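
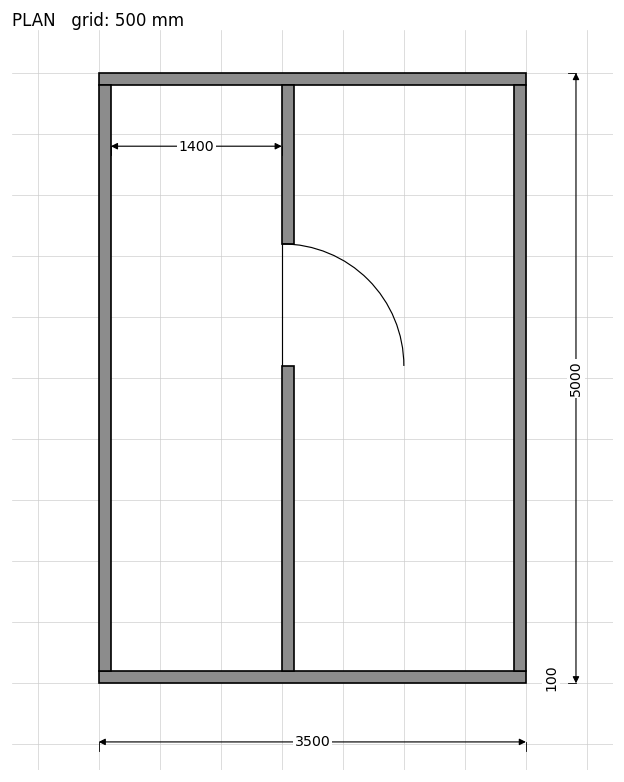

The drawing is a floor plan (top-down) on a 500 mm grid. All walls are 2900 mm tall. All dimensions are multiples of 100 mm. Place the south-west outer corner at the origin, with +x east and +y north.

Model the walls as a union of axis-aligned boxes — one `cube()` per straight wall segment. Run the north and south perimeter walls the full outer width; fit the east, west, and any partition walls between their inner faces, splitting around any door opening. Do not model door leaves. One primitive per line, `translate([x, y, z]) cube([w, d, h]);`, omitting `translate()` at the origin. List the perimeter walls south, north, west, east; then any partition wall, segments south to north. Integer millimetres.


cube([3500, 100, 2900]);
translate([0, 4900, 0]) cube([3500, 100, 2900]);
translate([0, 100, 0]) cube([100, 4800, 2900]);
translate([3400, 100, 0]) cube([100, 4800, 2900]);
translate([1500, 100, 0]) cube([100, 2500, 2900]);
translate([1500, 3600, 0]) cube([100, 1300, 2900]);


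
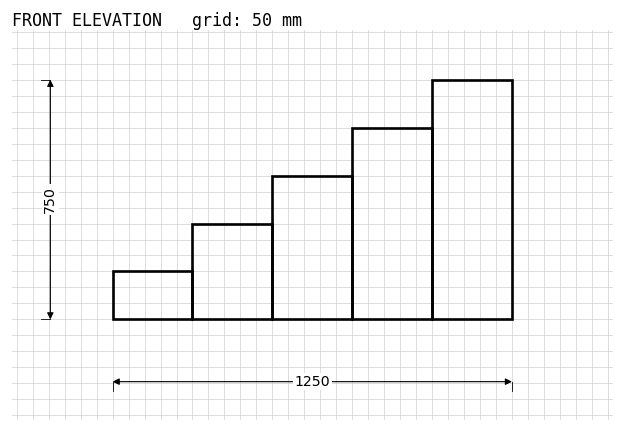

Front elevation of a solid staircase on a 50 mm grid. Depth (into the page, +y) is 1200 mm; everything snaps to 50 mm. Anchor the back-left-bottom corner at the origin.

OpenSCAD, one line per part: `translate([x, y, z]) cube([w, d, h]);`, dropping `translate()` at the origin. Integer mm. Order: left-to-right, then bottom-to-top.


cube([250, 1200, 150]);
translate([250, 0, 0]) cube([250, 1200, 300]);
translate([500, 0, 0]) cube([250, 1200, 450]);
translate([750, 0, 0]) cube([250, 1200, 600]);
translate([1000, 0, 0]) cube([250, 1200, 750]);


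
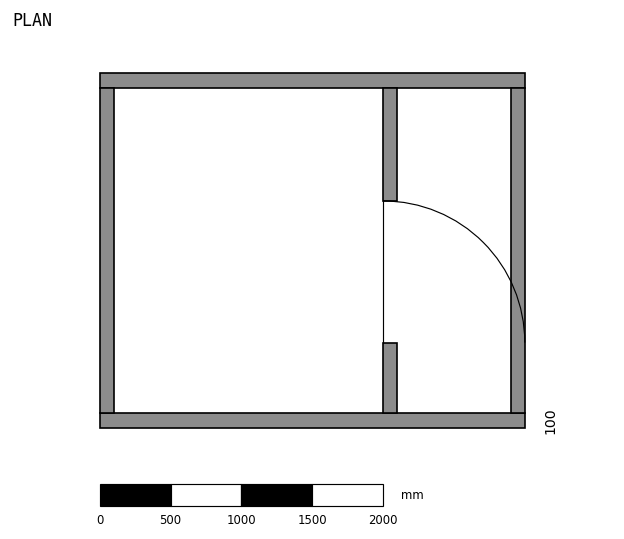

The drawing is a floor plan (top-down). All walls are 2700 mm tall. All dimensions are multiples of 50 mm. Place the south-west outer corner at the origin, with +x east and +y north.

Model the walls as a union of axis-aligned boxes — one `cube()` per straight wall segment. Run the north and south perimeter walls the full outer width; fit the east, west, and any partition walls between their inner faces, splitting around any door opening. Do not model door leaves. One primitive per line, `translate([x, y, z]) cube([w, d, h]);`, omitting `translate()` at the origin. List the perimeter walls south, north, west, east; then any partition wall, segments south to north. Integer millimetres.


cube([3000, 100, 2700]);
translate([0, 2400, 0]) cube([3000, 100, 2700]);
translate([0, 100, 0]) cube([100, 2300, 2700]);
translate([2900, 100, 0]) cube([100, 2300, 2700]);
translate([2000, 100, 0]) cube([100, 500, 2700]);
translate([2000, 1600, 0]) cube([100, 800, 2700]);


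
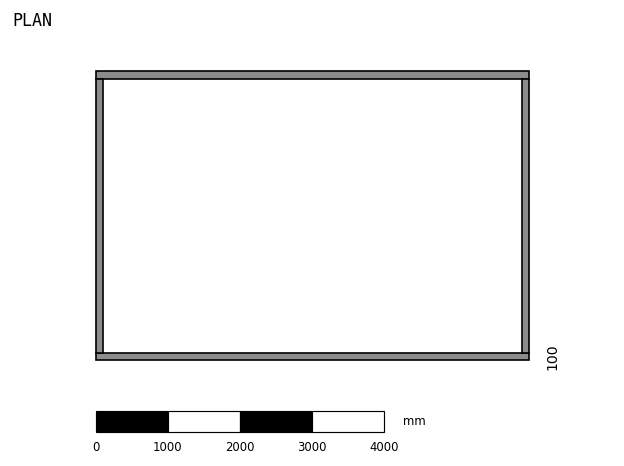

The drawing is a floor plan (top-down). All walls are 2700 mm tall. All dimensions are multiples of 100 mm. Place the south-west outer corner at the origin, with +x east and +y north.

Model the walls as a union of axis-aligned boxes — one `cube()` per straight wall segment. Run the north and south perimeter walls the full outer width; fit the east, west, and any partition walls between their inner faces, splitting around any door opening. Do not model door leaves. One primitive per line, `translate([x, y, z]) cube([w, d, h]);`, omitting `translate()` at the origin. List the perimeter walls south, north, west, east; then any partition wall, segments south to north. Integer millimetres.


cube([6000, 100, 2700]);
translate([0, 3900, 0]) cube([6000, 100, 2700]);
translate([0, 100, 0]) cube([100, 3800, 2700]);
translate([5900, 100, 0]) cube([100, 3800, 2700]);


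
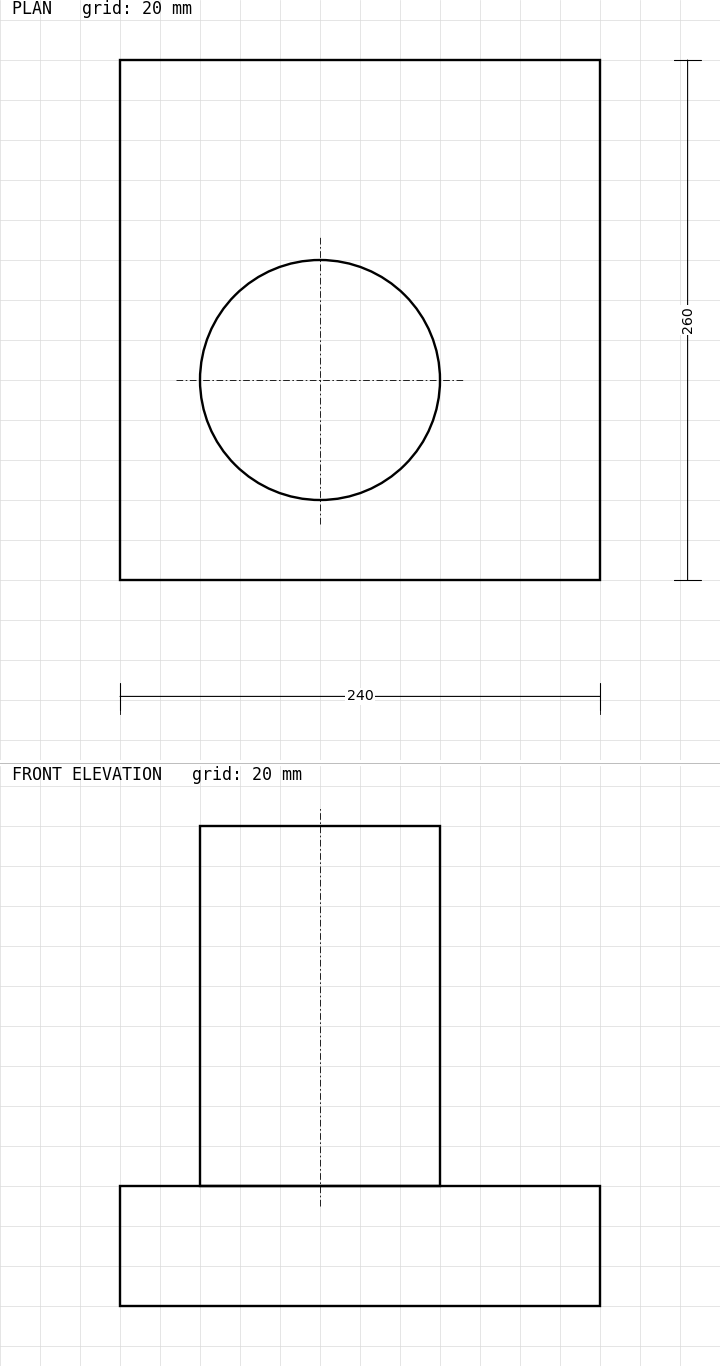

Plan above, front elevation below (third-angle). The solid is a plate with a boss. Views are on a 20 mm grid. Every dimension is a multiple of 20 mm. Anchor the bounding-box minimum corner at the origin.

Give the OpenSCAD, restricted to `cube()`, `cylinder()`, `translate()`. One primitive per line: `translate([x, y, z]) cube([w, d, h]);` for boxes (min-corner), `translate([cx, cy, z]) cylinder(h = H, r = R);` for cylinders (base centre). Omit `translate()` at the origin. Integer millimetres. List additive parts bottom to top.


cube([240, 260, 60]);
translate([100, 100, 60]) cylinder(h = 180, r = 60);


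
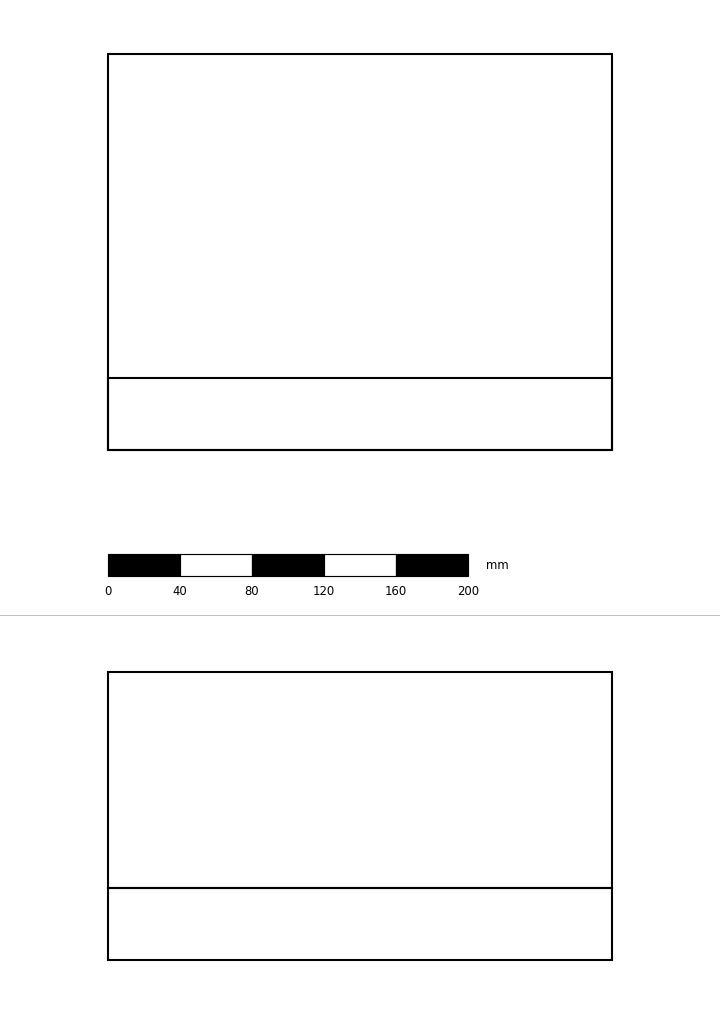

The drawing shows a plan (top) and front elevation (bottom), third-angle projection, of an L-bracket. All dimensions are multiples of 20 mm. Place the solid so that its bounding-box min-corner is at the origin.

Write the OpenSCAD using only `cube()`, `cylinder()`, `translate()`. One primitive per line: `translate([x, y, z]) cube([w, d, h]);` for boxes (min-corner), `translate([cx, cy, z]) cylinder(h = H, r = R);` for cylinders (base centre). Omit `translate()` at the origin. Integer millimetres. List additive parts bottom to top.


cube([280, 220, 40]);
translate([0, 0, 40]) cube([280, 40, 120]);


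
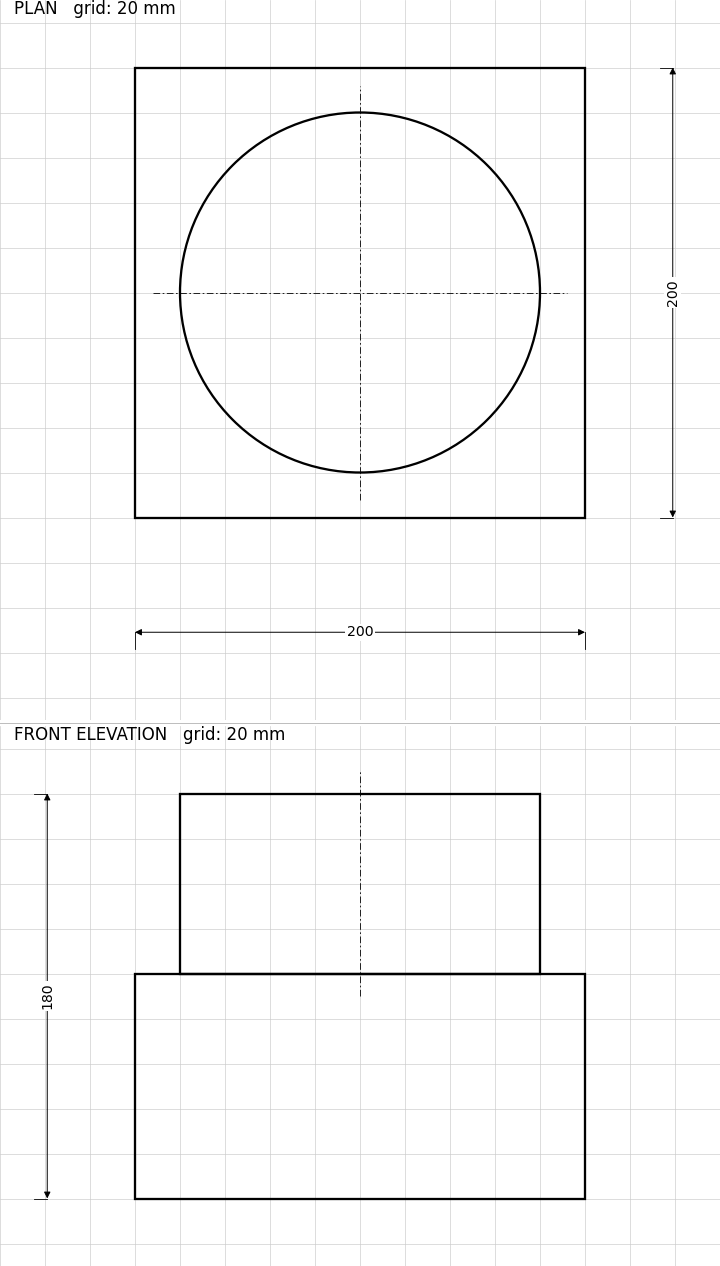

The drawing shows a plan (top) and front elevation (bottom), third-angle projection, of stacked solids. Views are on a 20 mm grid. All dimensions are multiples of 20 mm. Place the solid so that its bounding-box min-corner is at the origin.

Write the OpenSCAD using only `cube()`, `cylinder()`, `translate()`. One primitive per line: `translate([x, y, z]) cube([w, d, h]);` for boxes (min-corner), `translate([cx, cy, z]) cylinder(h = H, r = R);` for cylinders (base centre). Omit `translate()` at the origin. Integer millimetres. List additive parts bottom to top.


cube([200, 200, 100]);
translate([100, 100, 100]) cylinder(h = 80, r = 80);


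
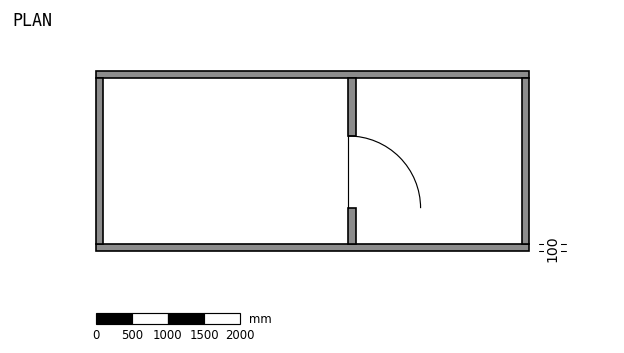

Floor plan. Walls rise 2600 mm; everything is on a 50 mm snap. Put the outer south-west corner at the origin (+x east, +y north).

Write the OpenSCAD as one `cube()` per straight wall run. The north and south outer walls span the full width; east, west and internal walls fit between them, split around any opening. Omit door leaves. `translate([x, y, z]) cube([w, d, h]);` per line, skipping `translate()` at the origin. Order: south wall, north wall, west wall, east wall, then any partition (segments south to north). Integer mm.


cube([6000, 100, 2600]);
translate([0, 2400, 0]) cube([6000, 100, 2600]);
translate([0, 100, 0]) cube([100, 2300, 2600]);
translate([5900, 100, 0]) cube([100, 2300, 2600]);
translate([3500, 100, 0]) cube([100, 500, 2600]);
translate([3500, 1600, 0]) cube([100, 800, 2600]);


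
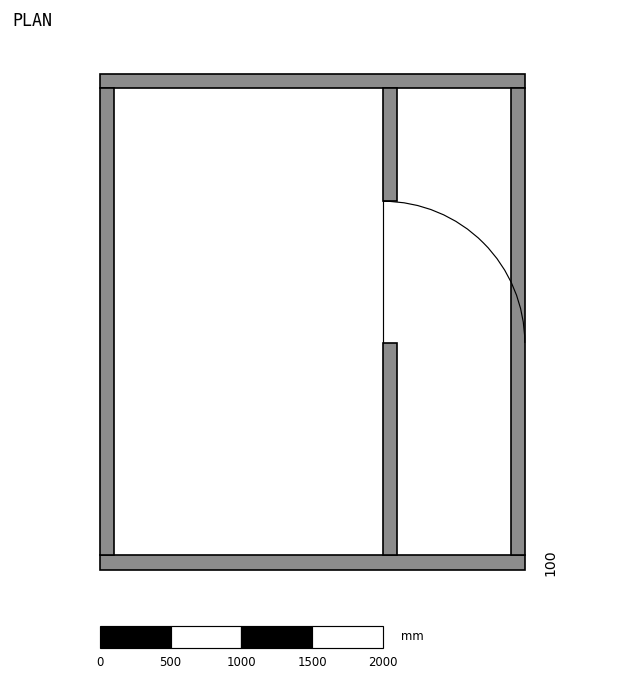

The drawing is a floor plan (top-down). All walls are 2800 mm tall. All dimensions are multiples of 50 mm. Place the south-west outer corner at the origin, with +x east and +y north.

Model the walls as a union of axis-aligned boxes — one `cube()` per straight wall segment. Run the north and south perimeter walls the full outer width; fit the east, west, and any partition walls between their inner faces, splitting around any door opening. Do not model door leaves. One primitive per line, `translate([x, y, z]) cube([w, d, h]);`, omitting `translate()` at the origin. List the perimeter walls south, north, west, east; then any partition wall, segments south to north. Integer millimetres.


cube([3000, 100, 2800]);
translate([0, 3400, 0]) cube([3000, 100, 2800]);
translate([0, 100, 0]) cube([100, 3300, 2800]);
translate([2900, 100, 0]) cube([100, 3300, 2800]);
translate([2000, 100, 0]) cube([100, 1500, 2800]);
translate([2000, 2600, 0]) cube([100, 800, 2800]);


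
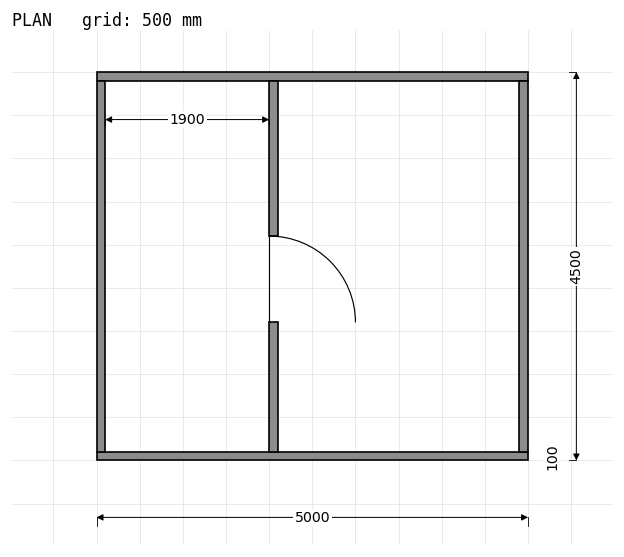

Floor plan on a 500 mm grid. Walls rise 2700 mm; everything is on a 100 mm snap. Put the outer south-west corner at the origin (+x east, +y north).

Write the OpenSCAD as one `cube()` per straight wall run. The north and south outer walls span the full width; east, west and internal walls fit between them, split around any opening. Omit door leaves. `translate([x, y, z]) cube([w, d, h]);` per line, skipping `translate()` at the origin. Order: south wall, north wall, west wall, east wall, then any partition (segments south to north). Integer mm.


cube([5000, 100, 2700]);
translate([0, 4400, 0]) cube([5000, 100, 2700]);
translate([0, 100, 0]) cube([100, 4300, 2700]);
translate([4900, 100, 0]) cube([100, 4300, 2700]);
translate([2000, 100, 0]) cube([100, 1500, 2700]);
translate([2000, 2600, 0]) cube([100, 1800, 2700]);


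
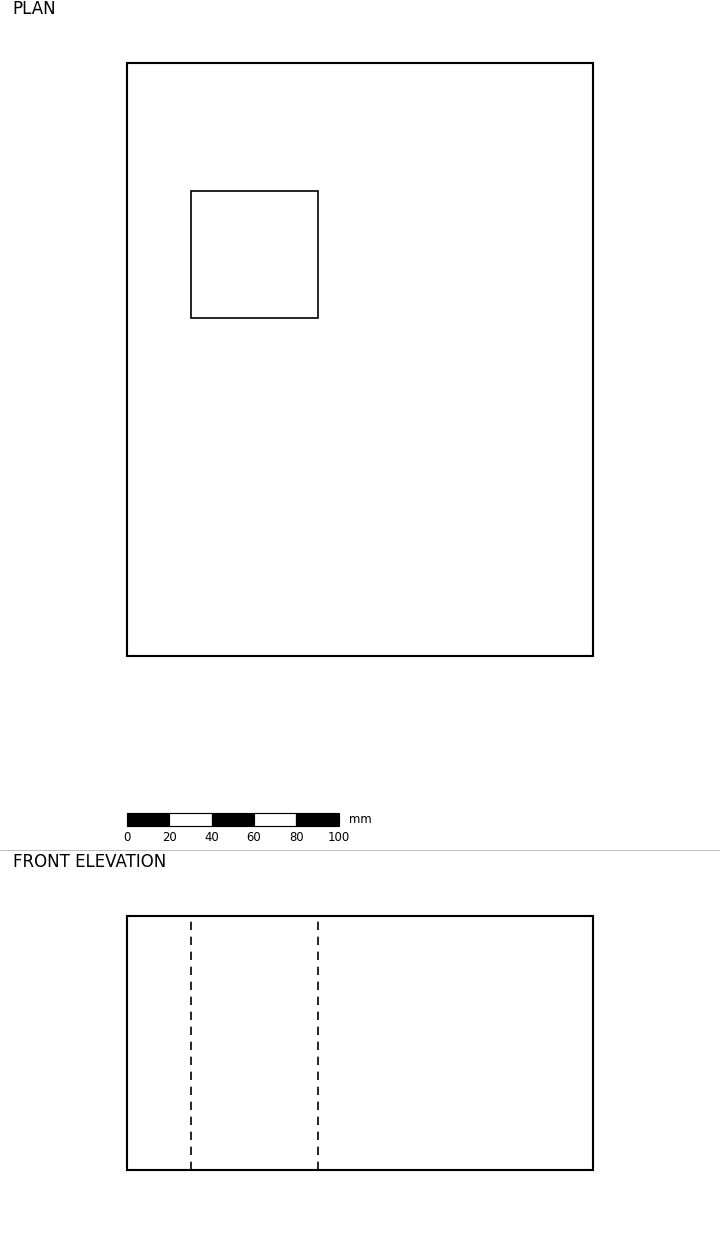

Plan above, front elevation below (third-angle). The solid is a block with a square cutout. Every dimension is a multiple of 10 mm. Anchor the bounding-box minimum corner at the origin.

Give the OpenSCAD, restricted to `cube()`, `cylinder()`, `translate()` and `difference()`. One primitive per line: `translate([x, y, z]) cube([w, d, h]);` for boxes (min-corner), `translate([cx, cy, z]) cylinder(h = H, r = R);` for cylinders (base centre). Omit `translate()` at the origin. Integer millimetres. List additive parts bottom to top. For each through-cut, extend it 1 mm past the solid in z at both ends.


difference() {
  cube([220, 280, 120]);
  translate([30, 160, -1]) cube([60, 60, 122]);
}


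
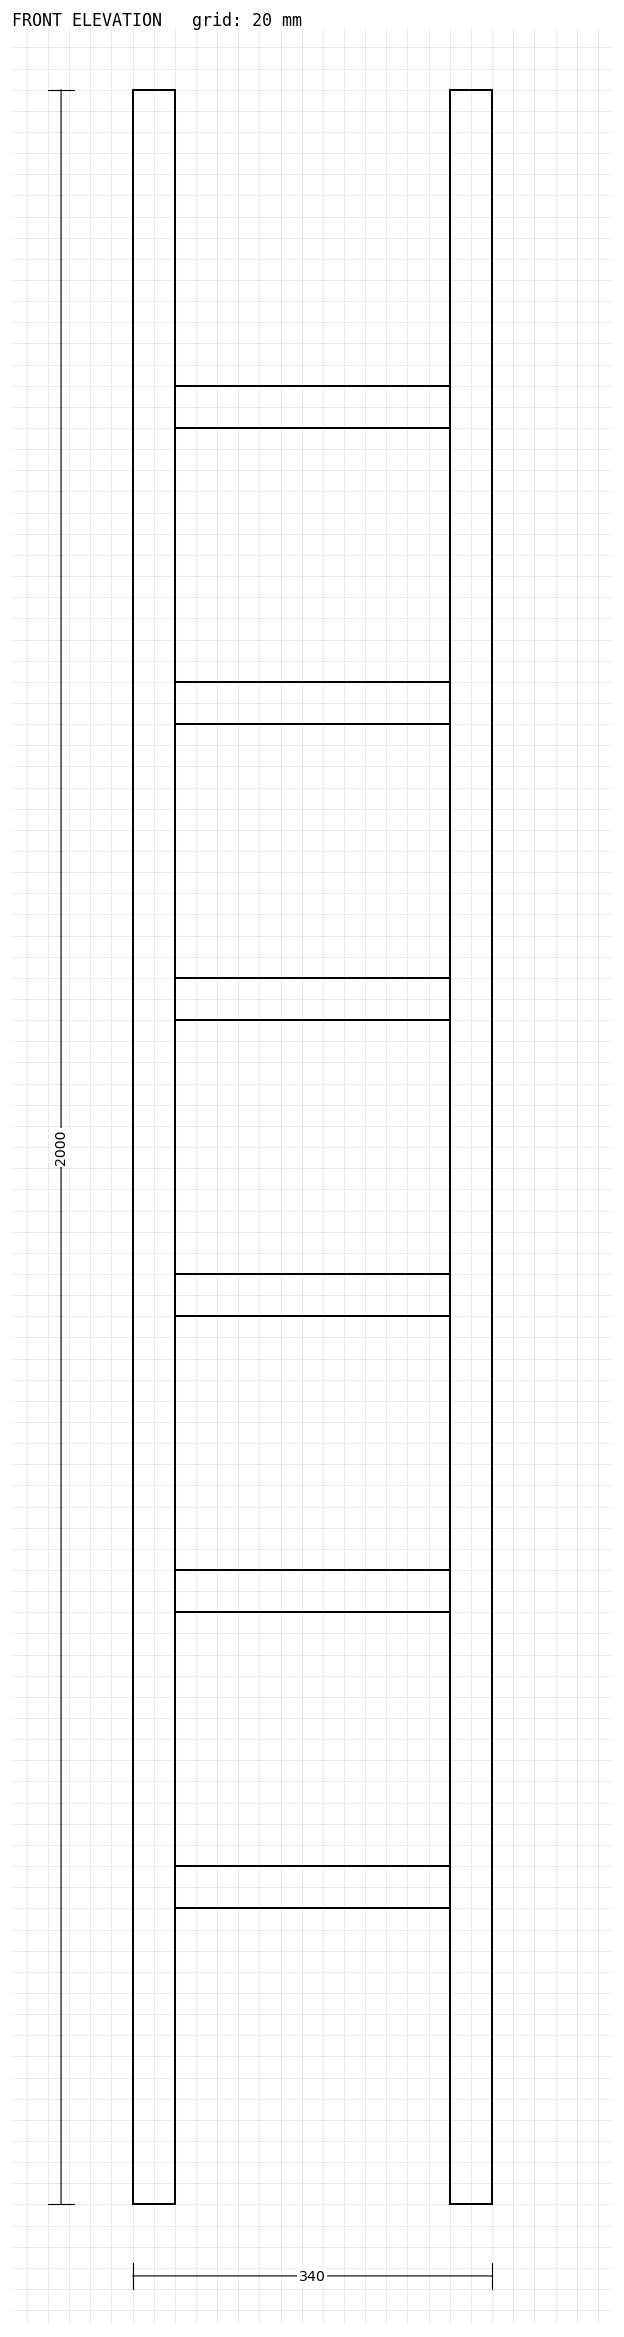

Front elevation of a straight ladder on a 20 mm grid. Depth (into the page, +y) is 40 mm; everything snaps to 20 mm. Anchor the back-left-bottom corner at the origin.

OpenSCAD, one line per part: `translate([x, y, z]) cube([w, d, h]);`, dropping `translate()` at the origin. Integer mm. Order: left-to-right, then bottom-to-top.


cube([40, 40, 2000]);
translate([40, 0, 280]) cube([260, 40, 40]);
translate([40, 0, 560]) cube([260, 40, 40]);
translate([40, 0, 840]) cube([260, 40, 40]);
translate([40, 0, 1120]) cube([260, 40, 40]);
translate([40, 0, 1400]) cube([260, 40, 40]);
translate([40, 0, 1680]) cube([260, 40, 40]);
translate([300, 0, 0]) cube([40, 40, 2000]);


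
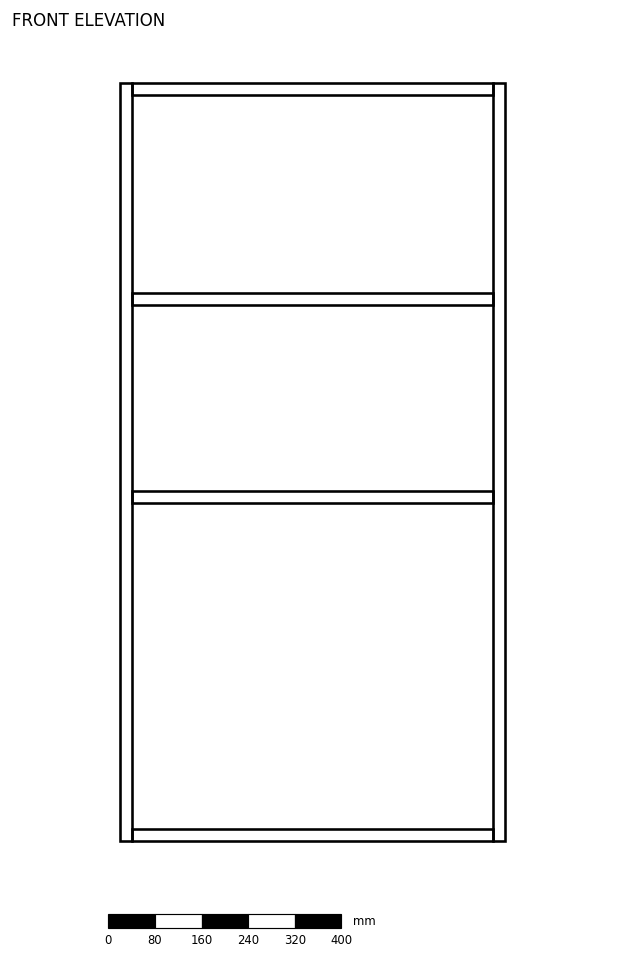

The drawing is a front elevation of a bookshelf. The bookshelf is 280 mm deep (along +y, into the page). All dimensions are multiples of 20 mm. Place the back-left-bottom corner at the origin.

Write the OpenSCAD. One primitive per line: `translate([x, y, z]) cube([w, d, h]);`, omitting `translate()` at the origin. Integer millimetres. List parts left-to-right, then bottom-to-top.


cube([20, 280, 1300]);
translate([20, 0, 0]) cube([620, 280, 20]);
translate([20, 0, 580]) cube([620, 280, 20]);
translate([20, 0, 920]) cube([620, 280, 20]);
translate([20, 0, 1280]) cube([620, 280, 20]);
translate([640, 0, 0]) cube([20, 280, 1300]);


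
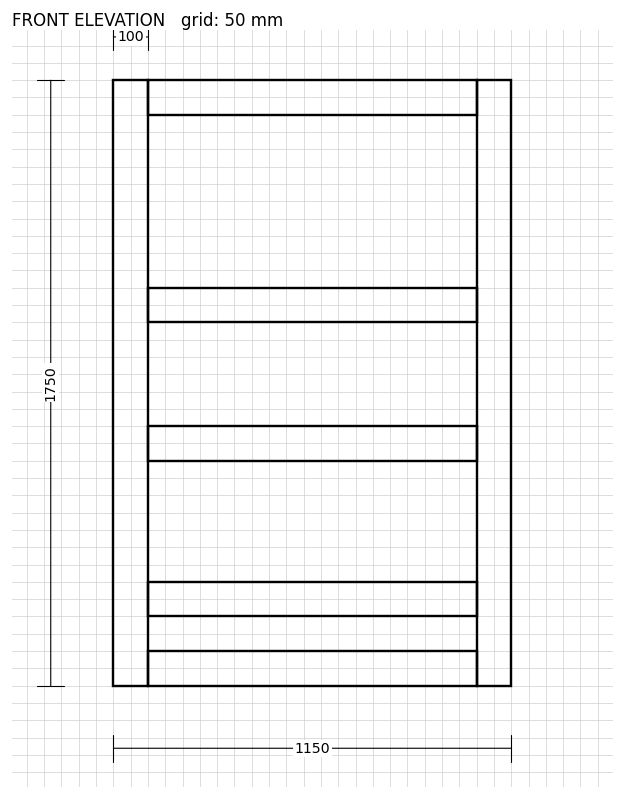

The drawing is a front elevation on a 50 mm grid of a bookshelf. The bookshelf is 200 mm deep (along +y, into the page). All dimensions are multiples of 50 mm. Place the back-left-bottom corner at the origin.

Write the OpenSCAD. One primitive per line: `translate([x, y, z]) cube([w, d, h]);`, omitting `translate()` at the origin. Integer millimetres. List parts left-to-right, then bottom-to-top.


cube([100, 200, 1750]);
translate([100, 0, 0]) cube([950, 200, 100]);
translate([100, 0, 200]) cube([950, 200, 100]);
translate([100, 0, 650]) cube([950, 200, 100]);
translate([100, 0, 1050]) cube([950, 200, 100]);
translate([100, 0, 1650]) cube([950, 200, 100]);
translate([1050, 0, 0]) cube([100, 200, 1750]);


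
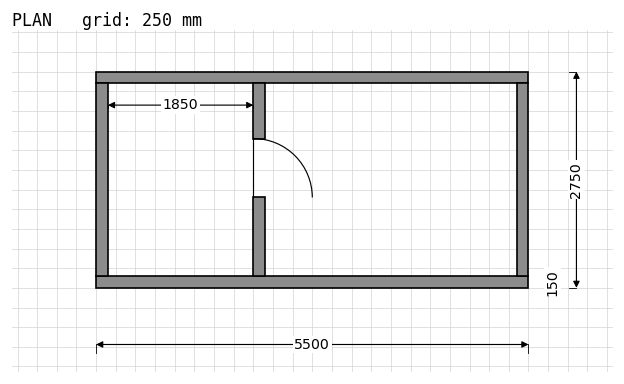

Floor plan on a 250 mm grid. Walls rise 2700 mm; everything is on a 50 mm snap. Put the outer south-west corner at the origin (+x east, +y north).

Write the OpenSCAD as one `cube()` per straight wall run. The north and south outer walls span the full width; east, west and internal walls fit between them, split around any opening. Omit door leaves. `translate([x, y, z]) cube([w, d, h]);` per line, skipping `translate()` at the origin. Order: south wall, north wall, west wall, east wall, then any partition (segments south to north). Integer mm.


cube([5500, 150, 2700]);
translate([0, 2600, 0]) cube([5500, 150, 2700]);
translate([0, 150, 0]) cube([150, 2450, 2700]);
translate([5350, 150, 0]) cube([150, 2450, 2700]);
translate([2000, 150, 0]) cube([150, 1000, 2700]);
translate([2000, 1900, 0]) cube([150, 700, 2700]);


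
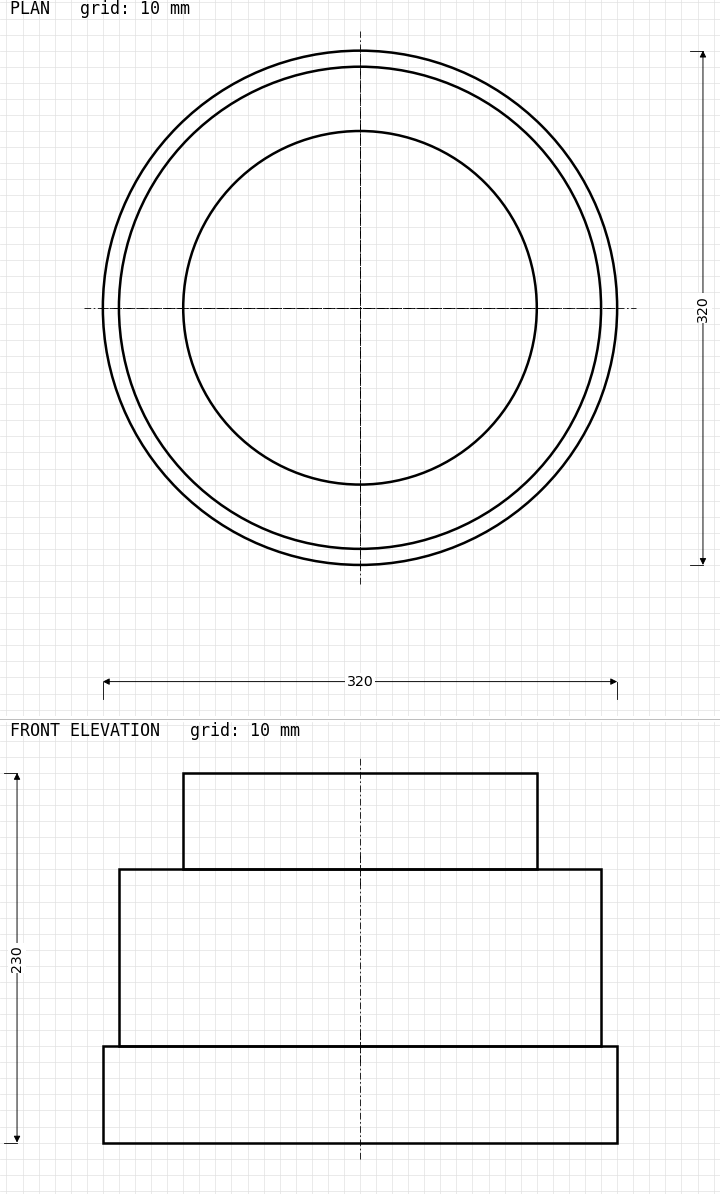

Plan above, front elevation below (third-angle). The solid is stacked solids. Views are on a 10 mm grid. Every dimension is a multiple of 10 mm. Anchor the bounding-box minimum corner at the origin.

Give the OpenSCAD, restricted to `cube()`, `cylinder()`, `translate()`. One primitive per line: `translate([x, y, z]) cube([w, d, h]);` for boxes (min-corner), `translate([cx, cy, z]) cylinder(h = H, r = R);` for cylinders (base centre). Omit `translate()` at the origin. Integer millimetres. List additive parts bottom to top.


translate([160, 160, 0]) cylinder(h = 60, r = 160);
translate([160, 160, 60]) cylinder(h = 110, r = 150);
translate([160, 160, 170]) cylinder(h = 60, r = 110);


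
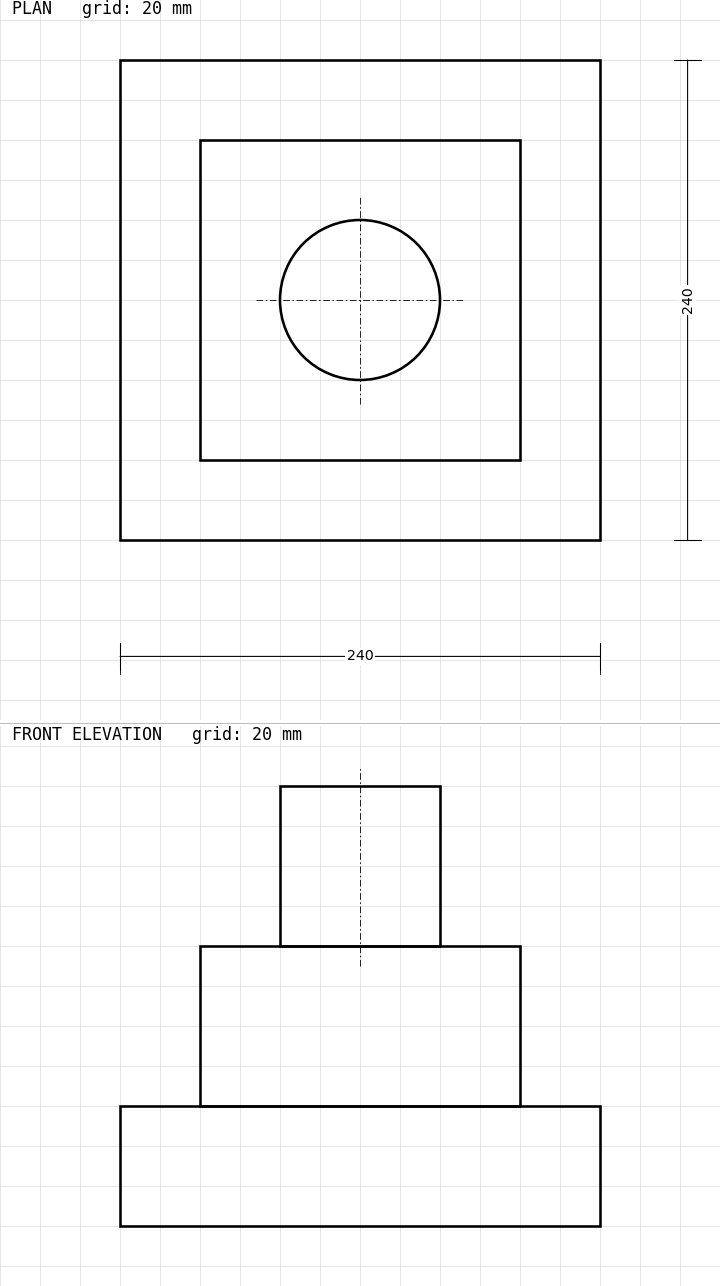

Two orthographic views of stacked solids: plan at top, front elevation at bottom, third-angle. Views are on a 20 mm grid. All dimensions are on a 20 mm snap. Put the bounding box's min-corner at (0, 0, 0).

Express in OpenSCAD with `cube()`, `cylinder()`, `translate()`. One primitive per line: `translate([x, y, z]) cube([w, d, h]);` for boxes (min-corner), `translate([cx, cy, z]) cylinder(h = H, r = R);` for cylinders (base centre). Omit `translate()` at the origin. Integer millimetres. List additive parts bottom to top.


cube([240, 240, 60]);
translate([40, 40, 60]) cube([160, 160, 80]);
translate([120, 120, 140]) cylinder(h = 80, r = 40);


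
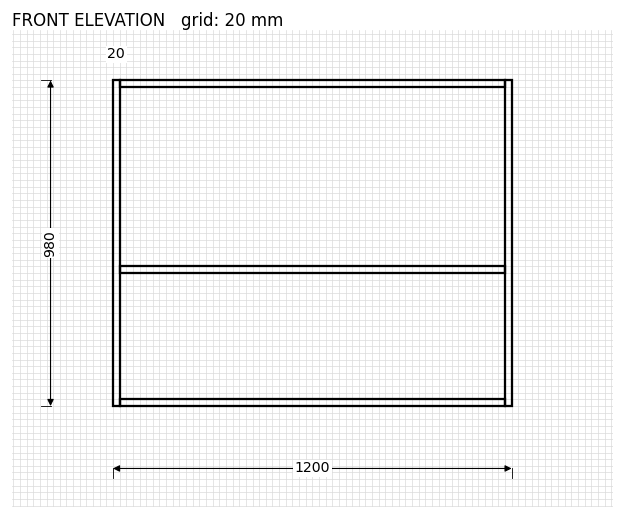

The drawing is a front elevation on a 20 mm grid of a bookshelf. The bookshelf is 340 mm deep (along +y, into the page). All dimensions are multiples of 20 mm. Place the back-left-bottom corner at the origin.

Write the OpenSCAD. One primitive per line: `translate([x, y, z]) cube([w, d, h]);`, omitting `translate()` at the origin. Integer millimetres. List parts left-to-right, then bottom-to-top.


cube([20, 340, 980]);
translate([20, 0, 0]) cube([1160, 340, 20]);
translate([20, 0, 400]) cube([1160, 340, 20]);
translate([20, 0, 960]) cube([1160, 340, 20]);
translate([1180, 0, 0]) cube([20, 340, 980]);


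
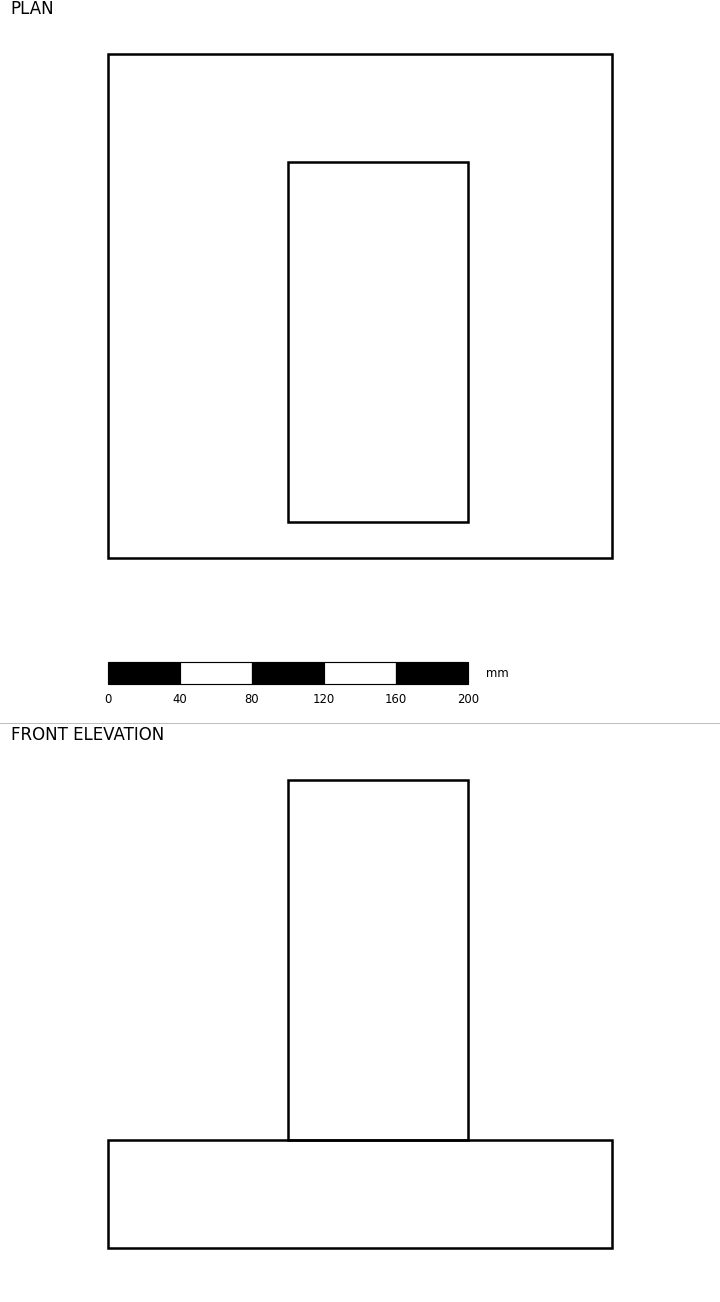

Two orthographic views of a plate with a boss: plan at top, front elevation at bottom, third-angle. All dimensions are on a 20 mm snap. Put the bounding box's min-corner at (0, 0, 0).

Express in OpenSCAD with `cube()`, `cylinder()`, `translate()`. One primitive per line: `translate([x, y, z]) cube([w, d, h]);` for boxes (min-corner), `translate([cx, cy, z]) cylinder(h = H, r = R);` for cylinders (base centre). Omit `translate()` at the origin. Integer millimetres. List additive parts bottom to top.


cube([280, 280, 60]);
translate([100, 20, 60]) cube([100, 200, 200]);


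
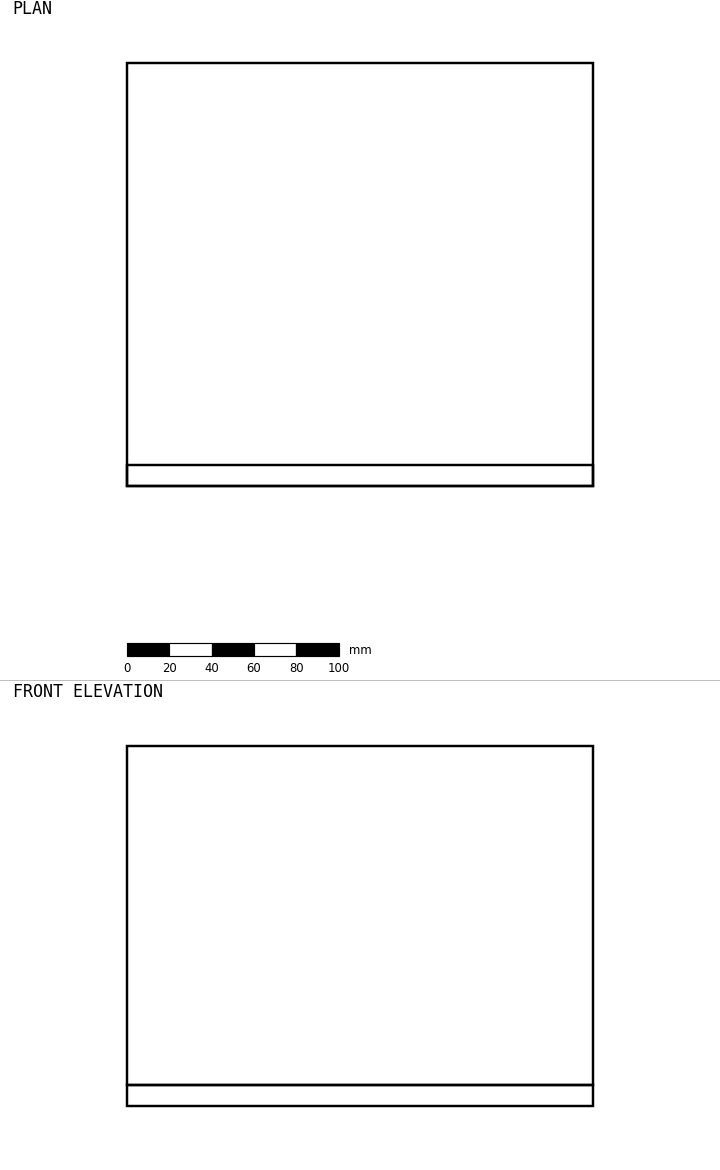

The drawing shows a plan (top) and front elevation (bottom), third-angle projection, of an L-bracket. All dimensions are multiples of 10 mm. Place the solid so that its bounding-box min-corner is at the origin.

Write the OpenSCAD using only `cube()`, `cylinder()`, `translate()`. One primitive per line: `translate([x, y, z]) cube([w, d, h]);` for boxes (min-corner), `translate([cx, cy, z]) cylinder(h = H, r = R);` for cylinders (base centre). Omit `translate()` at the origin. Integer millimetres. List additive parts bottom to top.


cube([220, 200, 10]);
translate([0, 0, 10]) cube([220, 10, 160]);


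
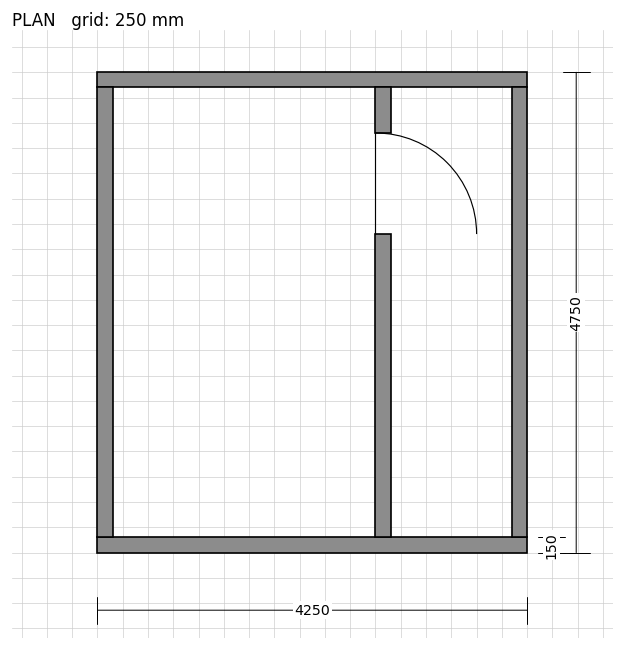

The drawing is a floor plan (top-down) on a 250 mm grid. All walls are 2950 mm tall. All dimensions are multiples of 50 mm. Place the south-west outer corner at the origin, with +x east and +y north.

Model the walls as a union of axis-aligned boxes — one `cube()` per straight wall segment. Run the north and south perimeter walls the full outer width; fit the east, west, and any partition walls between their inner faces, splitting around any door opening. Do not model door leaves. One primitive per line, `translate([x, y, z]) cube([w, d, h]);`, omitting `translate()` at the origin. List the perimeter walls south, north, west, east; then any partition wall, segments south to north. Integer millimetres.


cube([4250, 150, 2950]);
translate([0, 4600, 0]) cube([4250, 150, 2950]);
translate([0, 150, 0]) cube([150, 4450, 2950]);
translate([4100, 150, 0]) cube([150, 4450, 2950]);
translate([2750, 150, 0]) cube([150, 3000, 2950]);
translate([2750, 4150, 0]) cube([150, 450, 2950]);


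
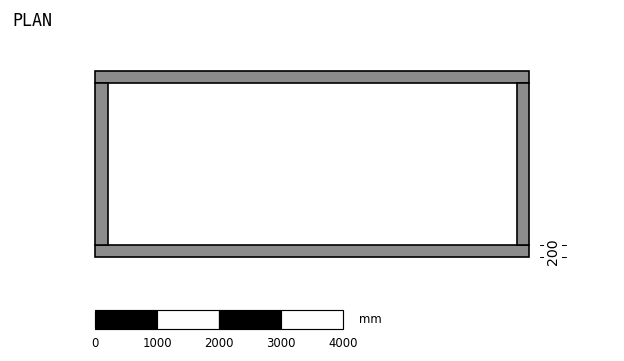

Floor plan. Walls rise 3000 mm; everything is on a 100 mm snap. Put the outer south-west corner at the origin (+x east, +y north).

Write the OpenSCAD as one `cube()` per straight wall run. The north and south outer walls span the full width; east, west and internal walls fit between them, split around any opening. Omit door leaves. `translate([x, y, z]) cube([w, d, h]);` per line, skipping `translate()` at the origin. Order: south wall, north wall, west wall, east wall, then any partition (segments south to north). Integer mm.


cube([7000, 200, 3000]);
translate([0, 2800, 0]) cube([7000, 200, 3000]);
translate([0, 200, 0]) cube([200, 2600, 3000]);
translate([6800, 200, 0]) cube([200, 2600, 3000]);


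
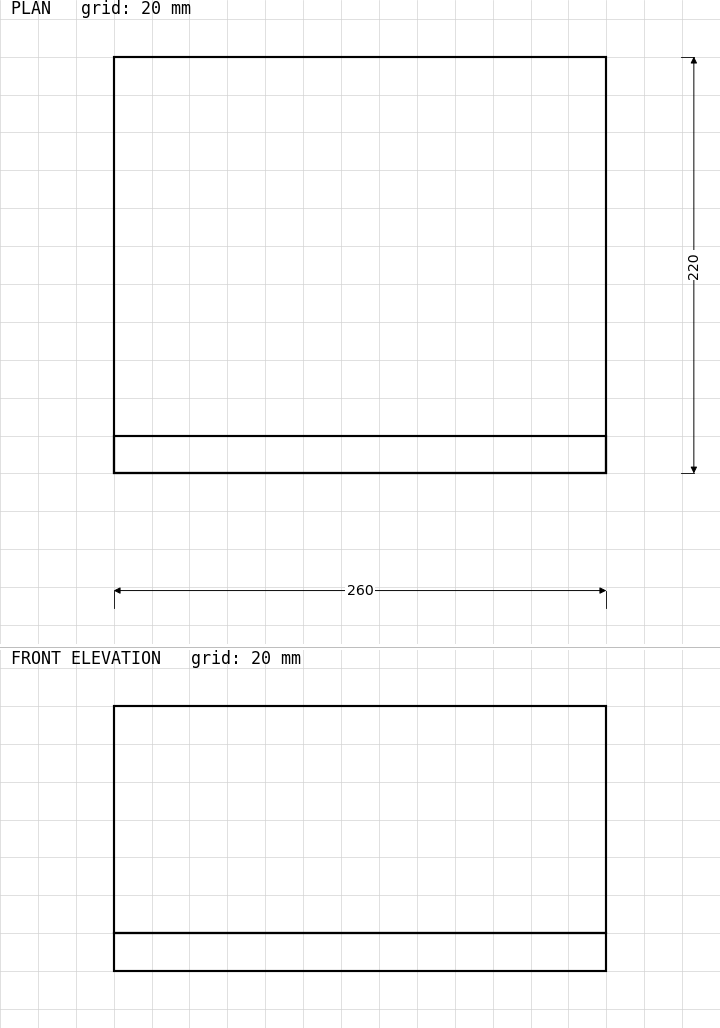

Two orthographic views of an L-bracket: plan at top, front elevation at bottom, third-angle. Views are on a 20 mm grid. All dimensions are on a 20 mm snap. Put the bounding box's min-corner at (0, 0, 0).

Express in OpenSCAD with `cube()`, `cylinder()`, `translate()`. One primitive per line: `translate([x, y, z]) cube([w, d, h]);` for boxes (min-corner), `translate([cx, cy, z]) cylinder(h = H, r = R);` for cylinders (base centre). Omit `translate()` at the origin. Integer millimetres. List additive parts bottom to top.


cube([260, 220, 20]);
translate([0, 0, 20]) cube([260, 20, 120]);


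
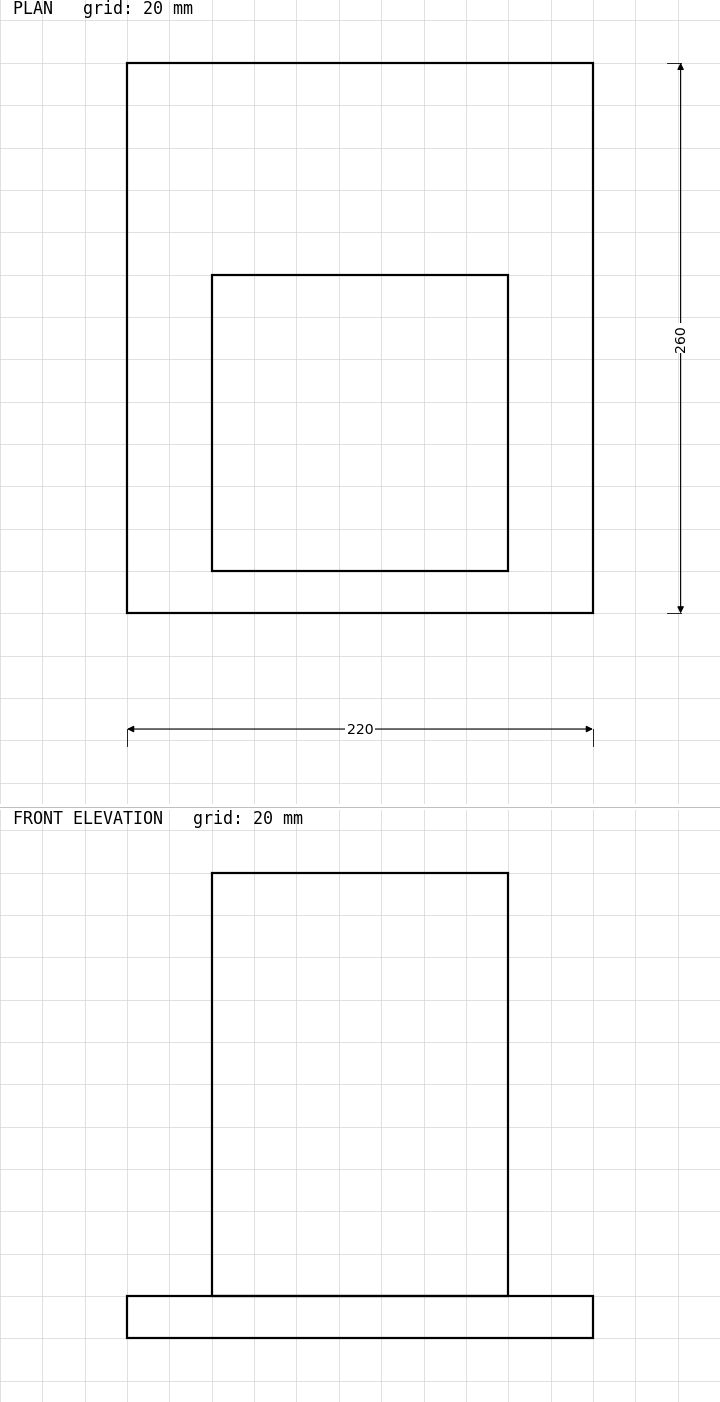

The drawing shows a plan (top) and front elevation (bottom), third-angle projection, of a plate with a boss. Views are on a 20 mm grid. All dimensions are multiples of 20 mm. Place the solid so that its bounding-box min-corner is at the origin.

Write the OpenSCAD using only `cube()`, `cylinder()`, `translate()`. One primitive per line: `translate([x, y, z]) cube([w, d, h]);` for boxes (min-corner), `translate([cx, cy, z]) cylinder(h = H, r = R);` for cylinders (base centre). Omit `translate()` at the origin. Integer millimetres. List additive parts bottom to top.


cube([220, 260, 20]);
translate([40, 20, 20]) cube([140, 140, 200]);


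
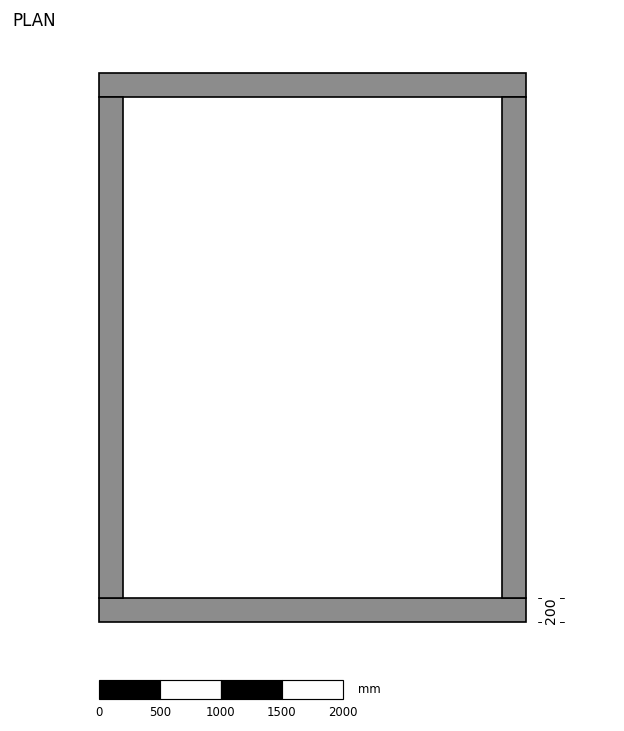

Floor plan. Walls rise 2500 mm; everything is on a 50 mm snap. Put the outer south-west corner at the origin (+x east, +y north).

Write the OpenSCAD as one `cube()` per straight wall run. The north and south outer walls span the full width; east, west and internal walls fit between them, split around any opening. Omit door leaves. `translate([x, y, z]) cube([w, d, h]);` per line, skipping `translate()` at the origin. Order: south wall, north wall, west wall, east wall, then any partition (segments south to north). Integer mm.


cube([3500, 200, 2500]);
translate([0, 4300, 0]) cube([3500, 200, 2500]);
translate([0, 200, 0]) cube([200, 4100, 2500]);
translate([3300, 200, 0]) cube([200, 4100, 2500]);


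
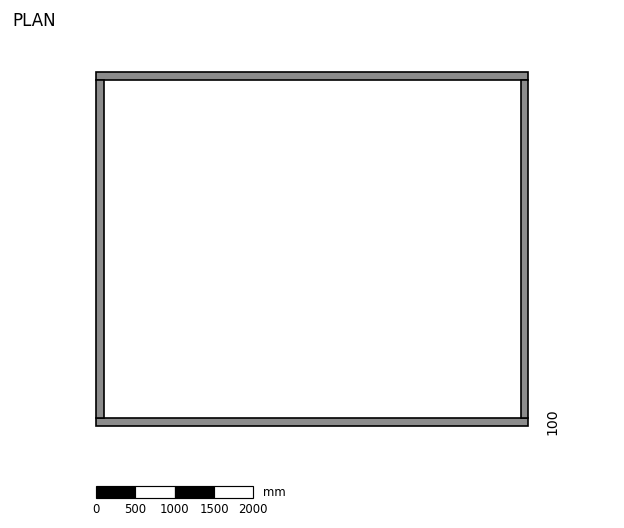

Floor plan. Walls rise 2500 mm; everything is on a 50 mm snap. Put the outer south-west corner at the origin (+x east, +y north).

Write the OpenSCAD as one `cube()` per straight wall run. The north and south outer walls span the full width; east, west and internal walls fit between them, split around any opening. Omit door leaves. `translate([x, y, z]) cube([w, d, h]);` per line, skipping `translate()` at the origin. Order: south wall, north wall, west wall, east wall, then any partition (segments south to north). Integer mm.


cube([5500, 100, 2500]);
translate([0, 4400, 0]) cube([5500, 100, 2500]);
translate([0, 100, 0]) cube([100, 4300, 2500]);
translate([5400, 100, 0]) cube([100, 4300, 2500]);


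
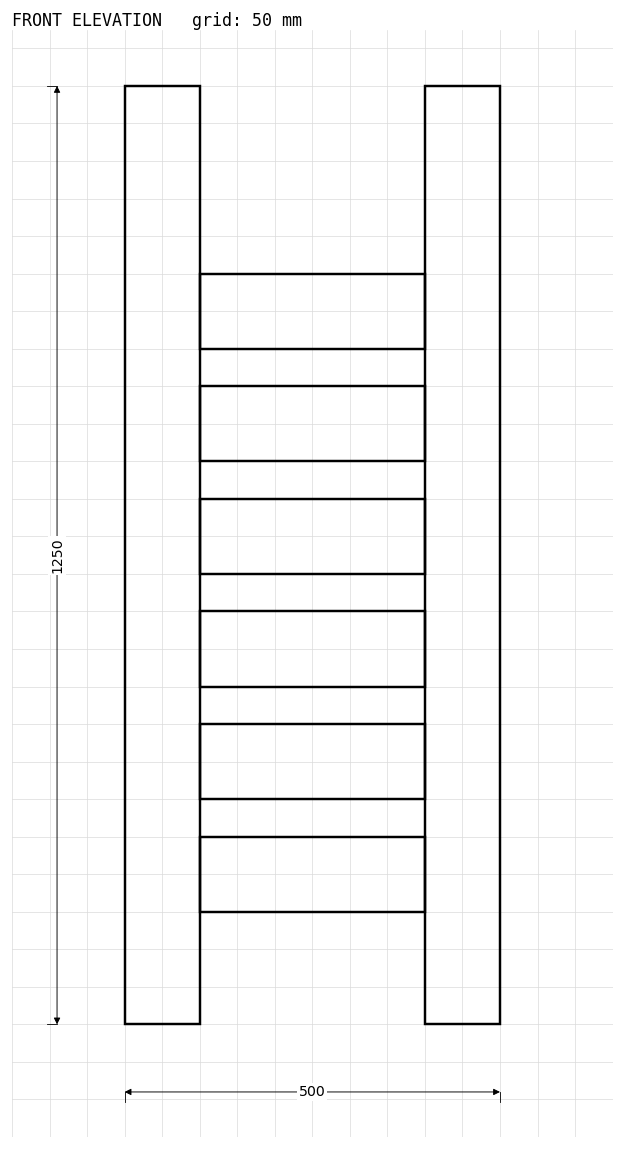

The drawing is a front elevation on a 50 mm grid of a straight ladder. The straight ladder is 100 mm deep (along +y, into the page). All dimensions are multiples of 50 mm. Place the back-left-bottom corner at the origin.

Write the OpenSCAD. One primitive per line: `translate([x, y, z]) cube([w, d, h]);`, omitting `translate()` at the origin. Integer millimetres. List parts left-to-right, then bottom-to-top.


cube([100, 100, 1250]);
translate([100, 0, 150]) cube([300, 100, 100]);
translate([100, 0, 300]) cube([300, 100, 100]);
translate([100, 0, 450]) cube([300, 100, 100]);
translate([100, 0, 600]) cube([300, 100, 100]);
translate([100, 0, 750]) cube([300, 100, 100]);
translate([100, 0, 900]) cube([300, 100, 100]);
translate([400, 0, 0]) cube([100, 100, 1250]);


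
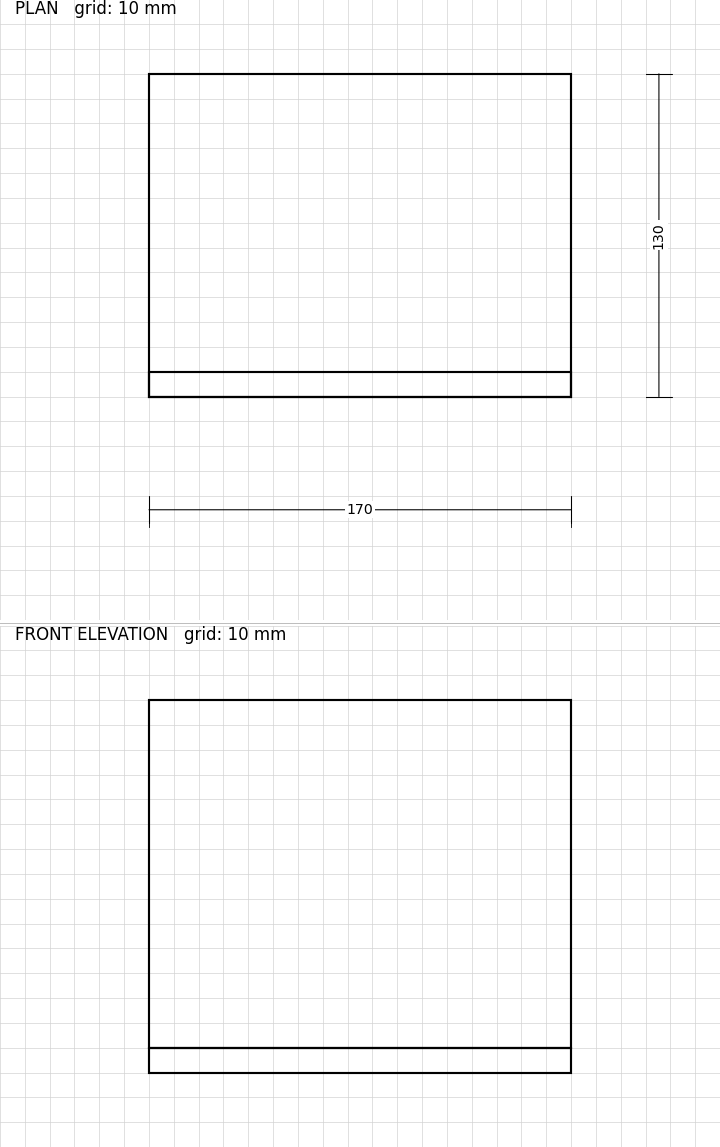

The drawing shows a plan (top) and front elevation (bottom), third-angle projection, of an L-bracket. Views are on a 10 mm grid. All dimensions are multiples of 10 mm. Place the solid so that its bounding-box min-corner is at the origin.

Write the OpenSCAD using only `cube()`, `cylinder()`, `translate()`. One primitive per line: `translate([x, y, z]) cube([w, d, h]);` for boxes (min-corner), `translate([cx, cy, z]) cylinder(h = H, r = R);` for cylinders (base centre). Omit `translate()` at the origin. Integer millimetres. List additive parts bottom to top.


cube([170, 130, 10]);
translate([0, 0, 10]) cube([170, 10, 140]);


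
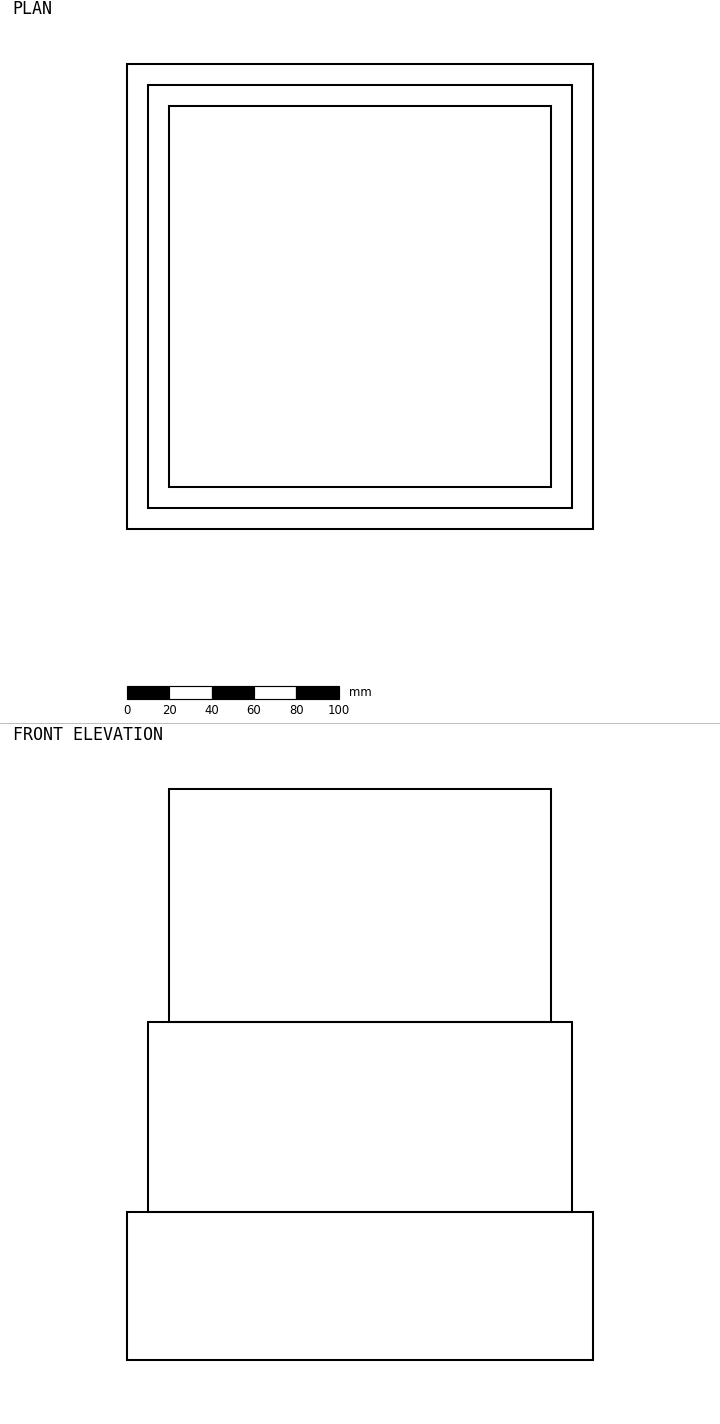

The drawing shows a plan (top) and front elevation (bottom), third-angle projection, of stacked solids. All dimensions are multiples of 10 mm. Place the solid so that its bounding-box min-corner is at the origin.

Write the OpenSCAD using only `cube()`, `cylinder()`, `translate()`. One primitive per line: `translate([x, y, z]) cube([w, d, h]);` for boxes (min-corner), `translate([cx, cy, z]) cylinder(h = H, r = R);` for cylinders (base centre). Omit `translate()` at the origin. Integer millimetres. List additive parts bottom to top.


cube([220, 220, 70]);
translate([10, 10, 70]) cube([200, 200, 90]);
translate([20, 20, 160]) cube([180, 180, 110]);


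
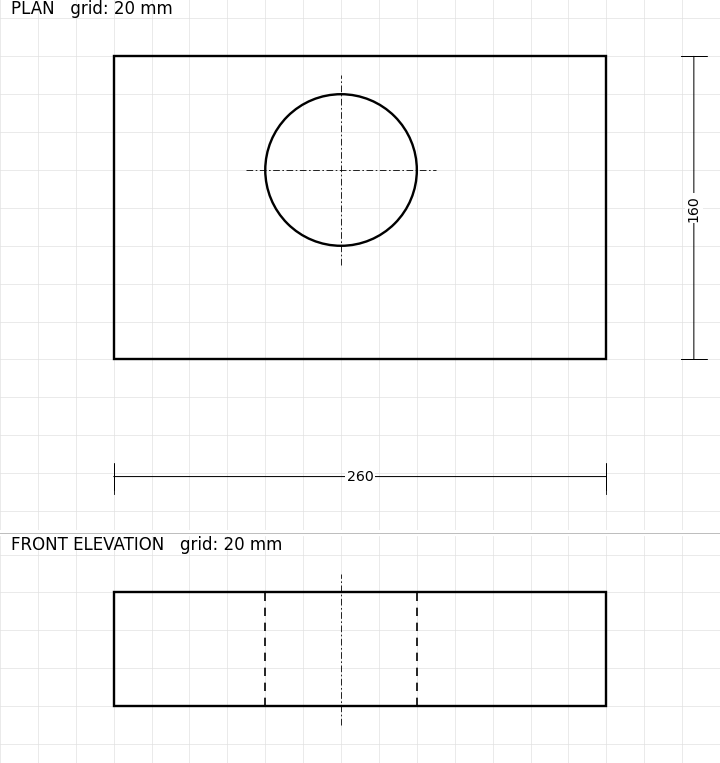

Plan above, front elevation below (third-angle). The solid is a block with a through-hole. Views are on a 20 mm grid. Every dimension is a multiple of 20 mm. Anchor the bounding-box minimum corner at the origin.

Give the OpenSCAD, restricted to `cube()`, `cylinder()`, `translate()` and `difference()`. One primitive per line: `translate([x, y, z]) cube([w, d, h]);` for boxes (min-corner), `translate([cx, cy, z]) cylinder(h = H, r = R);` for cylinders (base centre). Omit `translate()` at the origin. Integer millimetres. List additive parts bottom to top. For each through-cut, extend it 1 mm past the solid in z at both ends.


difference() {
  cube([260, 160, 60]);
  translate([120, 100, -1]) cylinder(h = 62, r = 40);
}


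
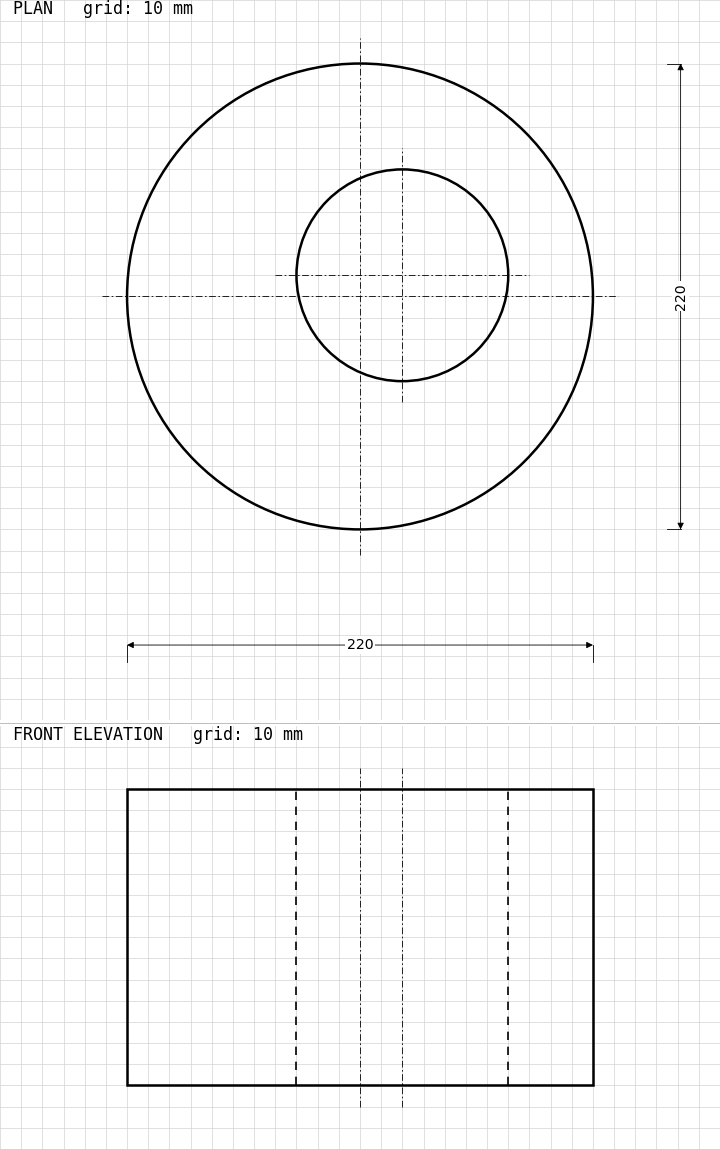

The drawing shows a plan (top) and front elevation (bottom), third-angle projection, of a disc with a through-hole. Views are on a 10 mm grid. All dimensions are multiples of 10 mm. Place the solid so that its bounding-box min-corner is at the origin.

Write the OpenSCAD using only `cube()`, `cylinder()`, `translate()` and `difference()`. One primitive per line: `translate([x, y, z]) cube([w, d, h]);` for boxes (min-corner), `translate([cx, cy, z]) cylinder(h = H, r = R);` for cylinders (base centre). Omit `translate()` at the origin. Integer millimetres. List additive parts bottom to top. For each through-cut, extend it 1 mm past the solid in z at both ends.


difference() {
  translate([110, 110, 0]) cylinder(h = 140, r = 110);
  translate([130, 120, -1]) cylinder(h = 142, r = 50);
}


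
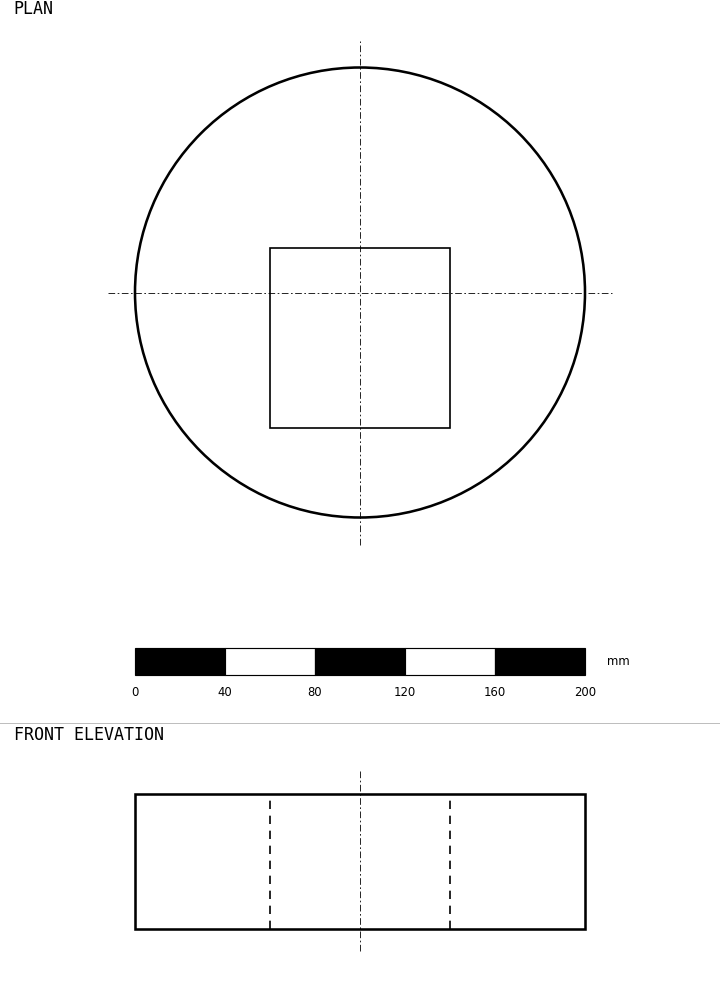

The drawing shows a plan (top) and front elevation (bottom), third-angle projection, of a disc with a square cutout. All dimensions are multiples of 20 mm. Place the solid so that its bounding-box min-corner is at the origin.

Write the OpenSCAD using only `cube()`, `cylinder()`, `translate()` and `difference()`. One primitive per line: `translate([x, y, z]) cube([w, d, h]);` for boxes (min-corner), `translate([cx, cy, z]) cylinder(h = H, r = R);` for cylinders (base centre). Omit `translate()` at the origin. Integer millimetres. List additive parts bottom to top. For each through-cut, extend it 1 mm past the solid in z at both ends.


difference() {
  translate([100, 100, 0]) cylinder(h = 60, r = 100);
  translate([60, 40, -1]) cube([80, 80, 62]);
}


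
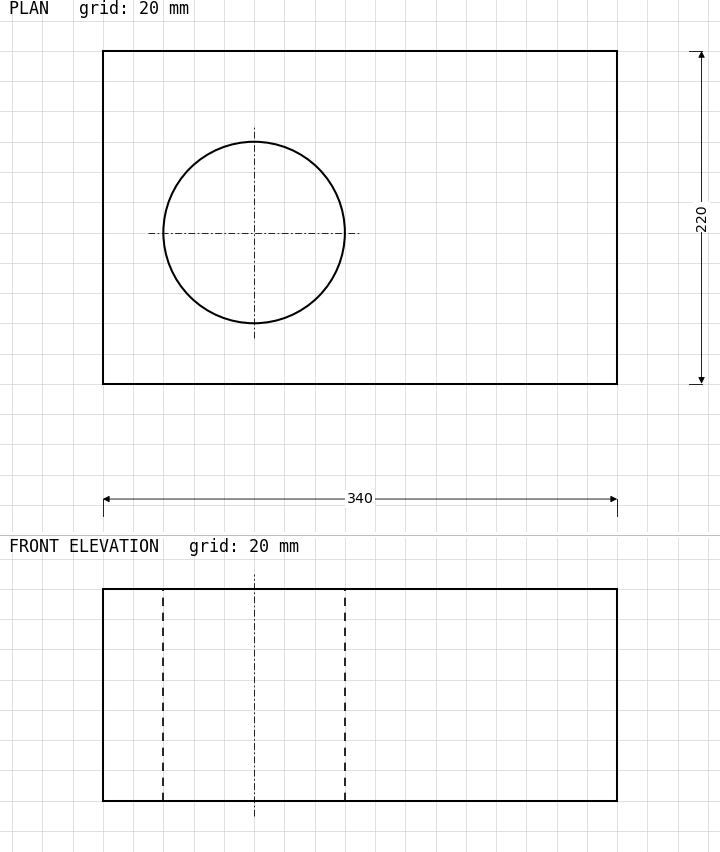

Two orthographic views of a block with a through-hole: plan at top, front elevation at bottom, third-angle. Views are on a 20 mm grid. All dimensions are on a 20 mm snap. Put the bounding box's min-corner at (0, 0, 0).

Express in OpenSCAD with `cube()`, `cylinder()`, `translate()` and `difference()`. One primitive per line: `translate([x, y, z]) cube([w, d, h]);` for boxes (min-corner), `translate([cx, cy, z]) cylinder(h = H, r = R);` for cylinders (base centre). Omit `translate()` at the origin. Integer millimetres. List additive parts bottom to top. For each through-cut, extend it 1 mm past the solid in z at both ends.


difference() {
  cube([340, 220, 140]);
  translate([100, 100, -1]) cylinder(h = 142, r = 60);
}


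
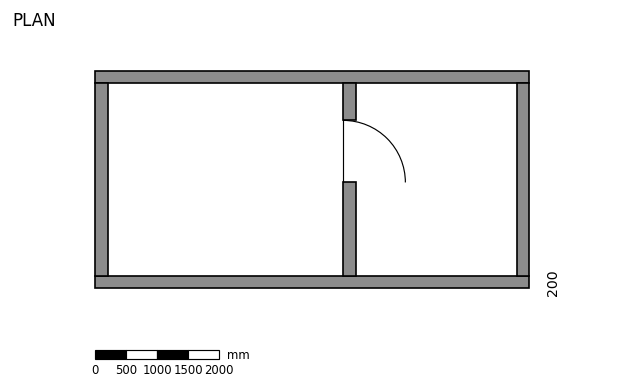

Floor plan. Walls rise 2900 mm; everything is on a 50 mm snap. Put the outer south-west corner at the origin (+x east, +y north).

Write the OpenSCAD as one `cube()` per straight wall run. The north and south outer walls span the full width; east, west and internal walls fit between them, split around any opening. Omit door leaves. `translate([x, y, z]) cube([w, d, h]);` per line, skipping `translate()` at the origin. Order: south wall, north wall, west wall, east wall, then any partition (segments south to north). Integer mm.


cube([7000, 200, 2900]);
translate([0, 3300, 0]) cube([7000, 200, 2900]);
translate([0, 200, 0]) cube([200, 3100, 2900]);
translate([6800, 200, 0]) cube([200, 3100, 2900]);
translate([4000, 200, 0]) cube([200, 1500, 2900]);
translate([4000, 2700, 0]) cube([200, 600, 2900]);


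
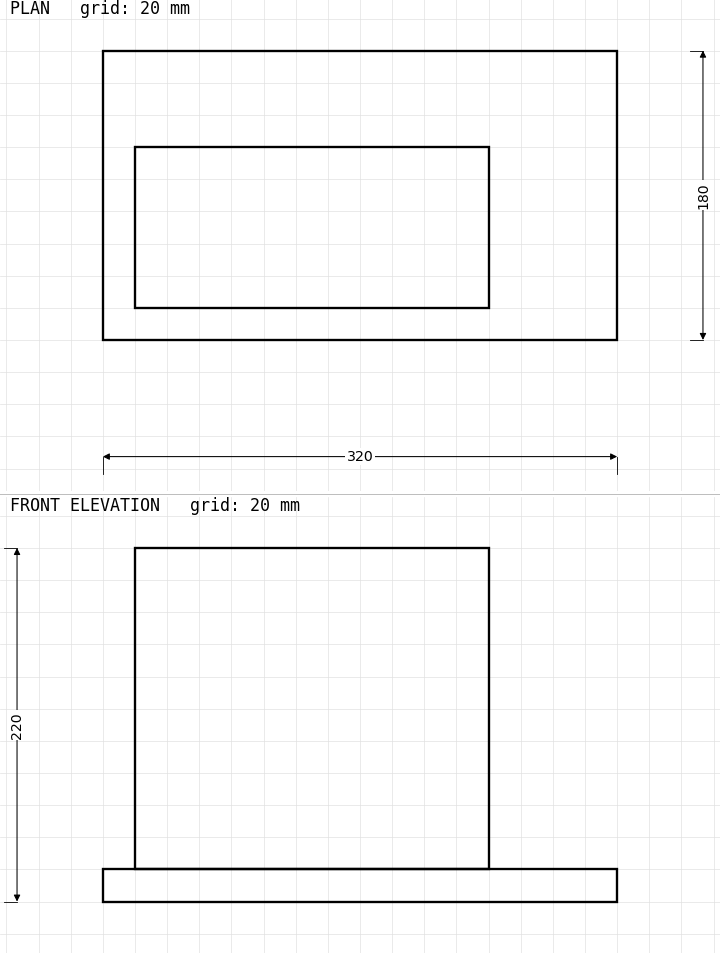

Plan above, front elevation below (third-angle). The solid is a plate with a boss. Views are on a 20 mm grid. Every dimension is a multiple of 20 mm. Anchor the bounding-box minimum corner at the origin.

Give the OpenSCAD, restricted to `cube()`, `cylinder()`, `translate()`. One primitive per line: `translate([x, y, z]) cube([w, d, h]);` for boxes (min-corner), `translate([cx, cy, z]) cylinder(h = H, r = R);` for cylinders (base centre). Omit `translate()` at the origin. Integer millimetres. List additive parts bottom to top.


cube([320, 180, 20]);
translate([20, 20, 20]) cube([220, 100, 200]);
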